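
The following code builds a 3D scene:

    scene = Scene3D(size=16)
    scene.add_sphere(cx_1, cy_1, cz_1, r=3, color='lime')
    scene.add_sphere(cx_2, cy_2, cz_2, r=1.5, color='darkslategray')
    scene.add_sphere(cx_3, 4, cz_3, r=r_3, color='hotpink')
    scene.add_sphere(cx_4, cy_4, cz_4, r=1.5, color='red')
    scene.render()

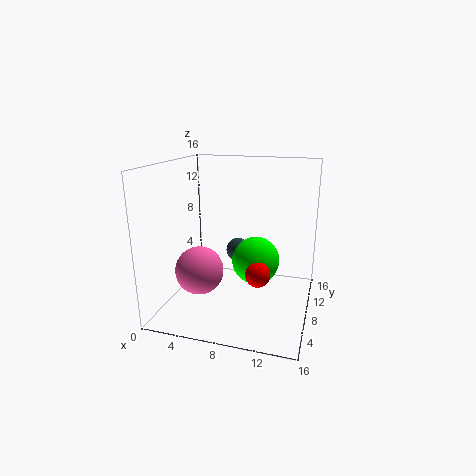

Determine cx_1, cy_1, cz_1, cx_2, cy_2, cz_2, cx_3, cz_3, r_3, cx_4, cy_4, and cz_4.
cx_1 = 9, cy_1 = 12.5, cz_1 = 3.5, cx_2 = 6.5, cy_2 = 13, cz_2 = 4.5, cx_3 = 5, cz_3 = 5.5, r_3 = 2.5, cx_4 = 10, cy_4 = 9.5, cz_4 = 3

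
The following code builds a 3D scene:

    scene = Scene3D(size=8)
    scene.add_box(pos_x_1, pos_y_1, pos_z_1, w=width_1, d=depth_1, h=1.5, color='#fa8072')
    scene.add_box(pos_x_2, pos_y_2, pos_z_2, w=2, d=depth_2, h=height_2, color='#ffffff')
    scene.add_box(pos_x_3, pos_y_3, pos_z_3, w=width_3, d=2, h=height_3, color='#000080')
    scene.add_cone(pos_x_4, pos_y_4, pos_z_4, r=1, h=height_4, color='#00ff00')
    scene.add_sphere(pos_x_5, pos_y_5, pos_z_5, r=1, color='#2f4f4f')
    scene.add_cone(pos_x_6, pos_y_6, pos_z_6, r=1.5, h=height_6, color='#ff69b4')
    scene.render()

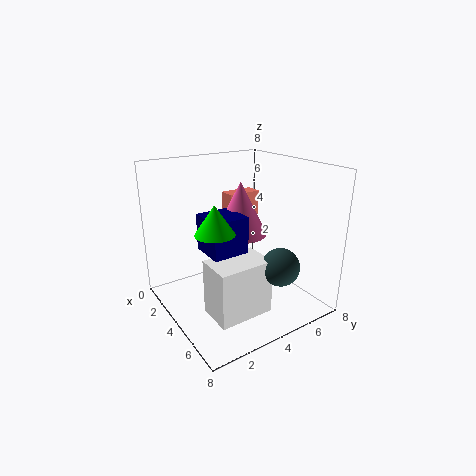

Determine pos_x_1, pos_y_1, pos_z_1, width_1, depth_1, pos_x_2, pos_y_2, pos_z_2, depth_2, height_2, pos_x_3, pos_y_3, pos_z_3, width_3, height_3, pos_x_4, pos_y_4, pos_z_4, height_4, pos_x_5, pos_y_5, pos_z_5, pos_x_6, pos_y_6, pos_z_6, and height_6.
pos_x_1 = 1.5; pos_y_1 = 4.5; pos_z_1 = 4.5; width_1 = 1; depth_1 = 2; pos_x_2 = 4.5; pos_y_2 = 1.5; pos_z_2 = 0.5; depth_2 = 3; height_2 = 3; pos_x_3 = 3; pos_y_3 = 2; pos_z_3 = 3.5; width_3 = 2; height_3 = 2; pos_x_4 = 5; pos_y_4 = 2; pos_z_4 = 5; height_4 = 1.5; pos_x_5 = 6.5; pos_y_5 = 5; pos_z_5 = 3; pos_x_6 = 3.5; pos_y_6 = 4.5; pos_z_6 = 4; height_6 = 3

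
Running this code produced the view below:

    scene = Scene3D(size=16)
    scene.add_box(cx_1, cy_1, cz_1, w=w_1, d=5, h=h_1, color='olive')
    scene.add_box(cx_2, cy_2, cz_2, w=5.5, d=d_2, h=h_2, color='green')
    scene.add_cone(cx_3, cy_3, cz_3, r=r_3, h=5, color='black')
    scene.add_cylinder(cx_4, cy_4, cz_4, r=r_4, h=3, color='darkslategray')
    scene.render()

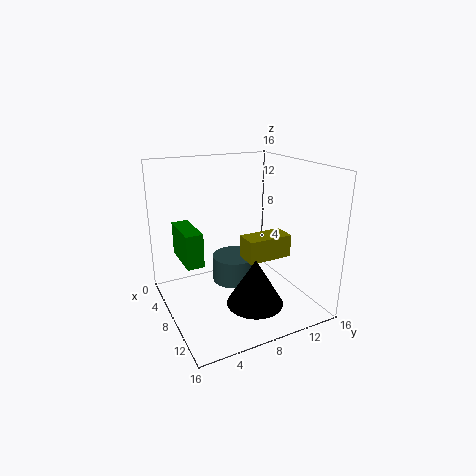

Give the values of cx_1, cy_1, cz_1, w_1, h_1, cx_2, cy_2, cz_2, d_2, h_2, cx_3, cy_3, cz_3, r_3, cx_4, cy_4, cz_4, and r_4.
cx_1 = 8.5
cy_1 = 8
cz_1 = 6
w_1 = 2.5
h_1 = 2.5
cx_2 = 1
cy_2 = 2.5
cz_2 = 4.5
d_2 = 2
h_2 = 4
cx_3 = 12
cy_3 = 8
cz_3 = 2
r_3 = 3
cx_4 = 7
cy_4 = 8
cz_4 = 2.5
r_4 = 2.5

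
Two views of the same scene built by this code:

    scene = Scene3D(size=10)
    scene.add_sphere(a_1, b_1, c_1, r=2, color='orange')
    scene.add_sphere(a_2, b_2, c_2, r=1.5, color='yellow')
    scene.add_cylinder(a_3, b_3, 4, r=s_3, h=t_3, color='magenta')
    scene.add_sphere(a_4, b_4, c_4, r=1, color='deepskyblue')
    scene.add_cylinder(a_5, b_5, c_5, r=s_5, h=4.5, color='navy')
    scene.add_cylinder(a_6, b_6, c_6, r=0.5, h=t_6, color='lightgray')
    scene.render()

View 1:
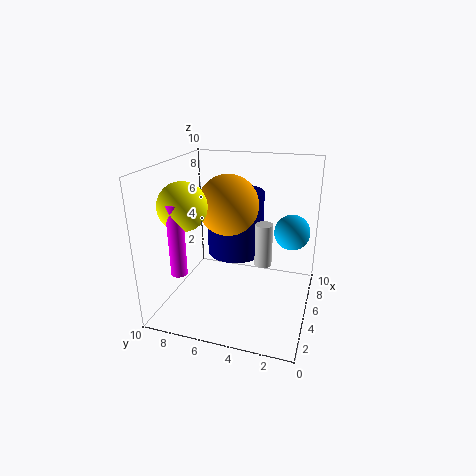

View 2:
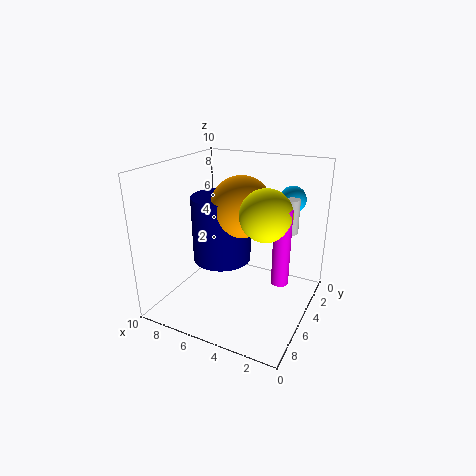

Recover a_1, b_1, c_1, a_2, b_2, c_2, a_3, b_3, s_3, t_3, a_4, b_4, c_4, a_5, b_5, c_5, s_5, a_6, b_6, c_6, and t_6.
a_1 = 4.5; b_1 = 5.5; c_1 = 7.5; a_2 = 2; b_2 = 7.5; c_2 = 8; a_3 = 1; b_3 = 7.5; s_3 = 0.5; t_3 = 4.5; a_4 = 2.5; b_4 = 1; c_4 = 7; a_5 = 6; b_5 = 5.5; c_5 = 3.5; s_5 = 2; a_6 = 2; b_6 = 2.5; c_6 = 5; t_6 = 2.5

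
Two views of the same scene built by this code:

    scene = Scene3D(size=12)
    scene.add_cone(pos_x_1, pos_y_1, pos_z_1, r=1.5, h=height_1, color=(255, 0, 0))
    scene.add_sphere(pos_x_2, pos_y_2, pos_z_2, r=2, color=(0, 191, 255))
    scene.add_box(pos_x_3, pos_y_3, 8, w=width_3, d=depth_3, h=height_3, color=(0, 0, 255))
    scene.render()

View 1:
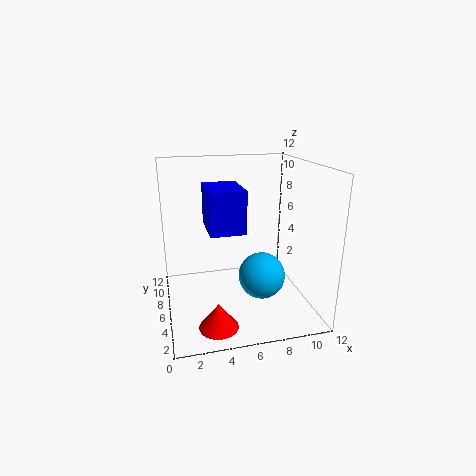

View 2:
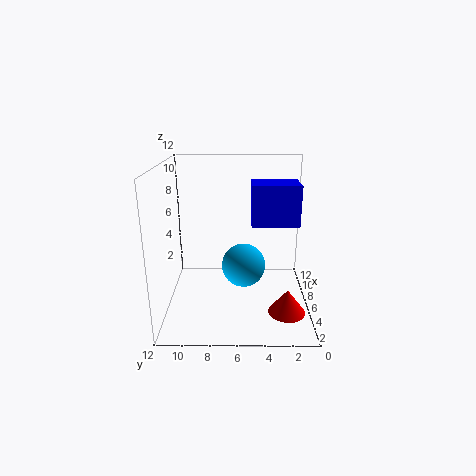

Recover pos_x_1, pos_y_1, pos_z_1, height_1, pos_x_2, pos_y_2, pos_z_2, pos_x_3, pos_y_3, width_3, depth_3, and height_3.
pos_x_1 = 3.5, pos_y_1 = 2, pos_z_1 = 0.5, height_1 = 2, pos_x_2 = 8, pos_y_2 = 5.5, pos_z_2 = 2.5, pos_x_3 = 3, pos_y_3 = 1.5, width_3 = 2.5, depth_3 = 3.5, height_3 = 3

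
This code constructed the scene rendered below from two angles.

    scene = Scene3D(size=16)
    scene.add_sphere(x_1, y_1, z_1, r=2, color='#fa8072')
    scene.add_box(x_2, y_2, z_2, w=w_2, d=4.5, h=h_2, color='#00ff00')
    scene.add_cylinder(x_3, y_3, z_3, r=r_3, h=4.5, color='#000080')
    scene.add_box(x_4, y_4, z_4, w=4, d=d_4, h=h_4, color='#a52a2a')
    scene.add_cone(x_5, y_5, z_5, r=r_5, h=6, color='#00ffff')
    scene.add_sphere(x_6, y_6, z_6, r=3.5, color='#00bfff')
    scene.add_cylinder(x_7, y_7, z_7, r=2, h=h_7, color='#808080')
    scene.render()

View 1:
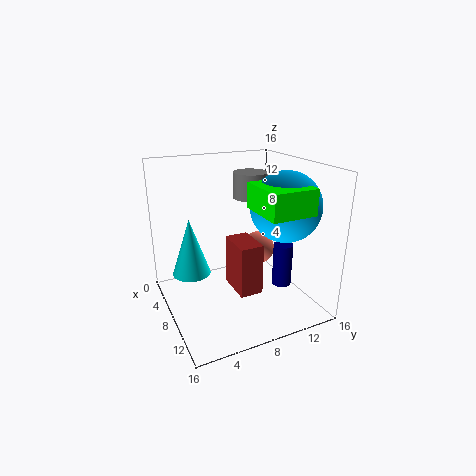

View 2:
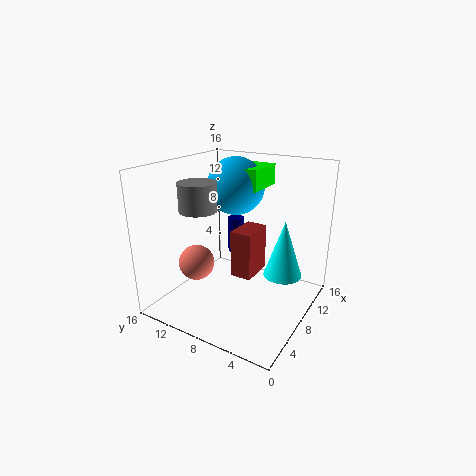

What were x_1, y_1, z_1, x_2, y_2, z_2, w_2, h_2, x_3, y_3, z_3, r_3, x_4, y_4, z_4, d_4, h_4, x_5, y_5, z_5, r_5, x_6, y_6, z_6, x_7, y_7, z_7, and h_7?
x_1 = 5.5, y_1 = 12, z_1 = 5, x_2 = 11, y_2 = 7.5, z_2 = 12.5, w_2 = 5, h_2 = 2.5, x_3 = 12.5, y_3 = 11, z_3 = 4, r_3 = 1, x_4 = 8, y_4 = 6.5, z_4 = 3, d_4 = 2.5, h_4 = 5.5, x_5 = 8, y_5 = 2.5, z_5 = 5, r_5 = 2, x_6 = 12.5, y_6 = 11, z_6 = 12.5, x_7 = 5, y_7 = 11, z_7 = 11.5, h_7 = 3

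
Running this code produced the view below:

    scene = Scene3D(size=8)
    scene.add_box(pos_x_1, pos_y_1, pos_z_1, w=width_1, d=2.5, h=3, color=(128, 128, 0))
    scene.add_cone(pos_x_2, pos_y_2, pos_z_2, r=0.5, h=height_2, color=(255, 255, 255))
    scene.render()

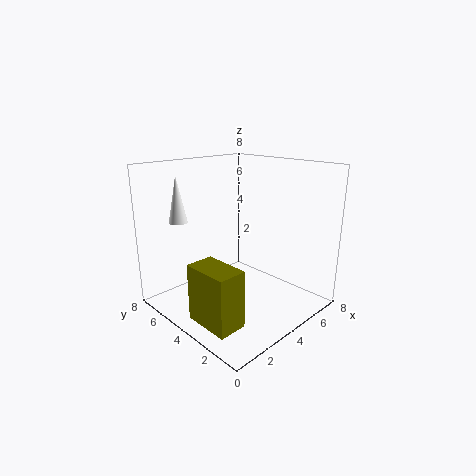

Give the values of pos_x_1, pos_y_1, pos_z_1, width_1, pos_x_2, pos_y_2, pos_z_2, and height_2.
pos_x_1 = 0.5; pos_y_1 = 1.5; pos_z_1 = 0.5; width_1 = 1.5; pos_x_2 = 1.5; pos_y_2 = 6; pos_z_2 = 5; height_2 = 2.5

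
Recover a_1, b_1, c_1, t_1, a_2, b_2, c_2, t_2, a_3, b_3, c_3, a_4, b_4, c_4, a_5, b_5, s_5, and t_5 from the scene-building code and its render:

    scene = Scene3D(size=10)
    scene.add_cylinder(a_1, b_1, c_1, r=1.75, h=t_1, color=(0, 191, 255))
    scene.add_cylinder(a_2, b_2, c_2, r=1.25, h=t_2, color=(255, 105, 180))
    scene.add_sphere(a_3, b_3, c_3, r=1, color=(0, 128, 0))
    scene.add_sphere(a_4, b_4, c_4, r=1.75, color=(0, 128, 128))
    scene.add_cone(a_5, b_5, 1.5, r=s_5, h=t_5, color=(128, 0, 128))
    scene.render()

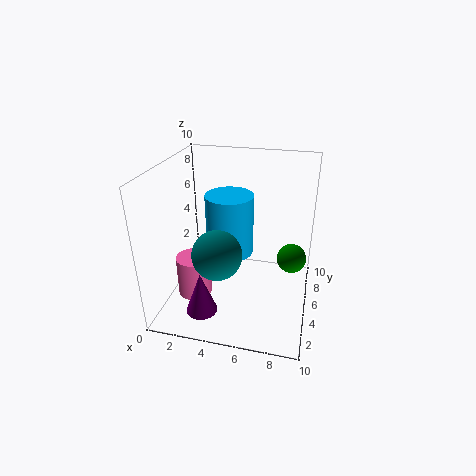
a_1 = 4
b_1 = 6.5
c_1 = 3
t_1 = 4.5
a_2 = 1.75
b_2 = 4.5
c_2 = 0.25
t_2 = 3
a_3 = 8.75
b_3 = 5.25
c_3 = 3.75
a_4 = 3.75
b_4 = 4
c_4 = 4
a_5 = 3.5
b_5 = 1.25
s_5 = 1
t_5 = 2.75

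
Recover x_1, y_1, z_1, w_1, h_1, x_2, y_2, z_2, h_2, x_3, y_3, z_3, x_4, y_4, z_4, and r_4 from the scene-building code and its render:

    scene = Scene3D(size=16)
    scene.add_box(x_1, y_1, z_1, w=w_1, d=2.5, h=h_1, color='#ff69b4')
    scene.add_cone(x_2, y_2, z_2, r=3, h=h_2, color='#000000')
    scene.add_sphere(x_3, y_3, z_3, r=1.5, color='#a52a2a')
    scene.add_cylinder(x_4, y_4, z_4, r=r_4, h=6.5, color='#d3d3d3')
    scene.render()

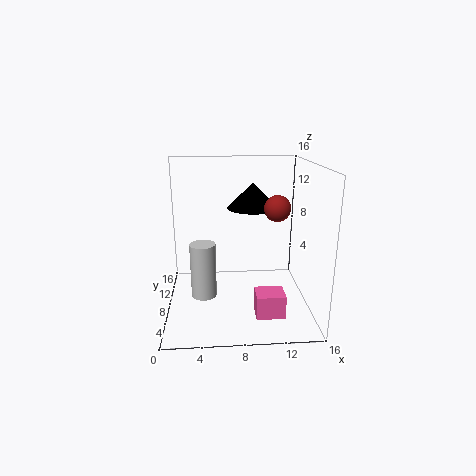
x_1 = 9.5, y_1 = 2.5, z_1 = 1, w_1 = 3, h_1 = 2.5, x_2 = 10, y_2 = 11.5, z_2 = 10.5, h_2 = 3, x_3 = 12.5, y_3 = 9, z_3 = 11, x_4 = 4, y_4 = 9, z_4 = 0.5, r_4 = 1.5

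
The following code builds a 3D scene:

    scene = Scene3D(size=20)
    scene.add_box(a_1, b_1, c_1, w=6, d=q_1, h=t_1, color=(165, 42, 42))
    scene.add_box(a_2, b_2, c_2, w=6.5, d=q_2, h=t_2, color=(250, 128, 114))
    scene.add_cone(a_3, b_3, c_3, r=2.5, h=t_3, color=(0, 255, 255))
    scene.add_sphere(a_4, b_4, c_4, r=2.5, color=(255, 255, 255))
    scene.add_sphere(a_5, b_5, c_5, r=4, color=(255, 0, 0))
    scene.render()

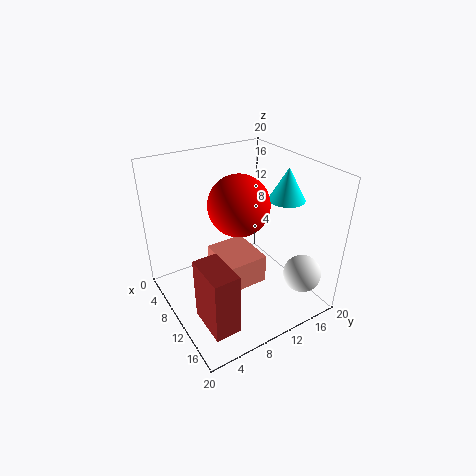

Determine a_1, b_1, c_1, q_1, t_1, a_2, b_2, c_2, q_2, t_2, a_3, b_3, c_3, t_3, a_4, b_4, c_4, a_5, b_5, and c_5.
a_1 = 11, b_1 = 2.5, c_1 = 0.5, q_1 = 3.5, t_1 = 9, a_2 = 7.5, b_2 = 6.5, c_2 = 4.5, q_2 = 5.5, t_2 = 4, a_3 = 12, b_3 = 16.5, c_3 = 15, t_3 = 4.5, a_4 = 17.5, b_4 = 15.5, c_4 = 6.5, a_5 = 11, b_5 = 9.5, c_5 = 15.5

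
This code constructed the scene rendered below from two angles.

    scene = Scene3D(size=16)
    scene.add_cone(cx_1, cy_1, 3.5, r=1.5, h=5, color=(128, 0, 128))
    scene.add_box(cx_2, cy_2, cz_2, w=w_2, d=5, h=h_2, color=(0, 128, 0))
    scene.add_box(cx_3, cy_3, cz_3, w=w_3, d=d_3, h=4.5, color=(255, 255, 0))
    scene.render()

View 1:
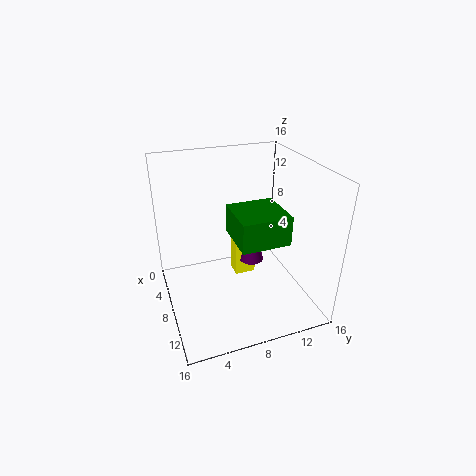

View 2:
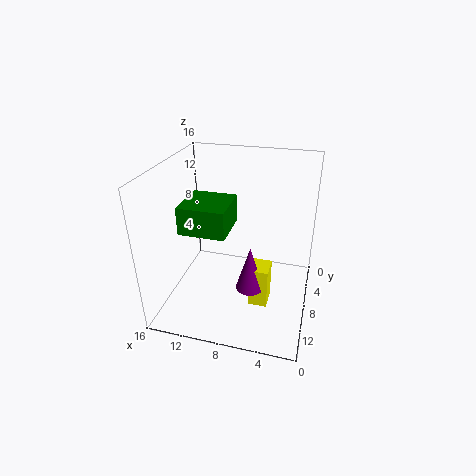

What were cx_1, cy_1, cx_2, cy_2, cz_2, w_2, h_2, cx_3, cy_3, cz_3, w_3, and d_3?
cx_1 = 6; cy_1 = 10.5; cx_2 = 8.5; cy_2 = 6.5; cz_2 = 9.5; w_2 = 5; h_2 = 3; cx_3 = 4; cy_3 = 8.5; cz_3 = 1.5; w_3 = 2; d_3 = 2.5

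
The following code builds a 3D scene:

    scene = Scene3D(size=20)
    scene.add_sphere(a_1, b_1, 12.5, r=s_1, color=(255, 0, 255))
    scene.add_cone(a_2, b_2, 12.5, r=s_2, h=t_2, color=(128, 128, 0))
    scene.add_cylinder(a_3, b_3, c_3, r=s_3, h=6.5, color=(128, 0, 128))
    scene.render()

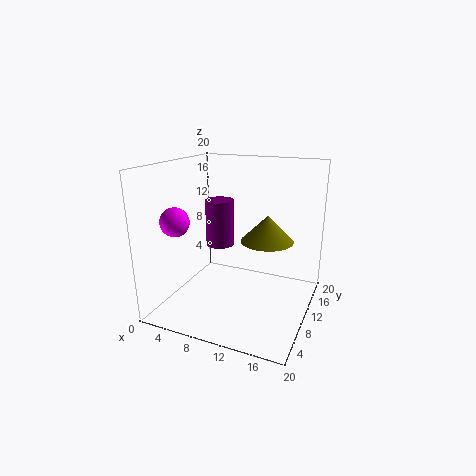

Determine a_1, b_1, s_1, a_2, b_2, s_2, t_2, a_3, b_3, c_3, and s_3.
a_1 = 2.5, b_1 = 6, s_1 = 2, a_2 = 16, b_2 = 4.5, s_2 = 3, t_2 = 3, a_3 = 7, b_3 = 10.5, c_3 = 8.5, s_3 = 2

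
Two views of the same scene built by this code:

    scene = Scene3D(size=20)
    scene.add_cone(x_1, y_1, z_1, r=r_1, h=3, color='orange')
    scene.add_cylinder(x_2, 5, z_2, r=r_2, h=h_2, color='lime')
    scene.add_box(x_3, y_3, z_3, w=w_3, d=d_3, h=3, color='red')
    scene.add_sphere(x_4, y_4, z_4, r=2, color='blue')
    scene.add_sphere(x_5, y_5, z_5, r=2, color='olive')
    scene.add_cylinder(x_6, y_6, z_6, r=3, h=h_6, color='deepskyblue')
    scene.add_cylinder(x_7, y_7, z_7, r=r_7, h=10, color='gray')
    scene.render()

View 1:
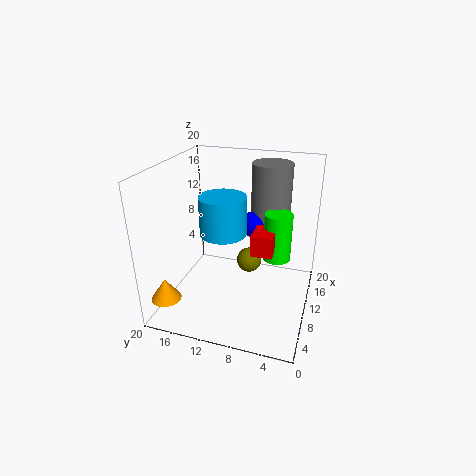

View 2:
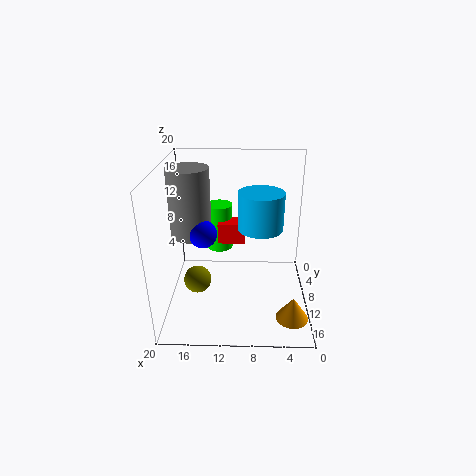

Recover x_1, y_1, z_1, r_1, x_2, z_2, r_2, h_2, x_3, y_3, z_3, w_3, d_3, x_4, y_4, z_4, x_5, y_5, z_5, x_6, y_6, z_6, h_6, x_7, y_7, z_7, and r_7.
x_1 = 3; y_1 = 18; z_1 = 3; r_1 = 2; x_2 = 13; z_2 = 6; r_2 = 2; h_2 = 7; x_3 = 9; y_3 = 5; z_3 = 8; w_3 = 4; d_3 = 3; x_4 = 15; y_4 = 9; z_4 = 10; x_5 = 16; y_5 = 10; z_5 = 3; x_6 = 7; y_6 = 11; z_6 = 12; h_6 = 5; x_7 = 17; y_7 = 7; z_7 = 9; r_7 = 3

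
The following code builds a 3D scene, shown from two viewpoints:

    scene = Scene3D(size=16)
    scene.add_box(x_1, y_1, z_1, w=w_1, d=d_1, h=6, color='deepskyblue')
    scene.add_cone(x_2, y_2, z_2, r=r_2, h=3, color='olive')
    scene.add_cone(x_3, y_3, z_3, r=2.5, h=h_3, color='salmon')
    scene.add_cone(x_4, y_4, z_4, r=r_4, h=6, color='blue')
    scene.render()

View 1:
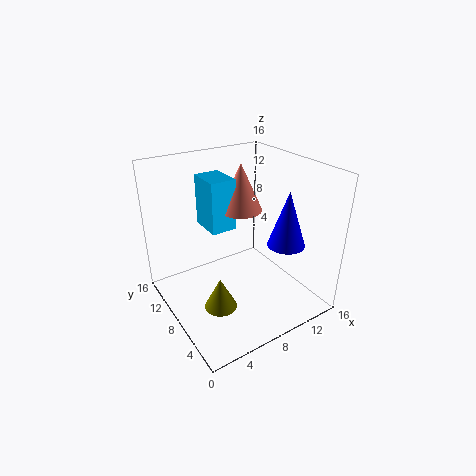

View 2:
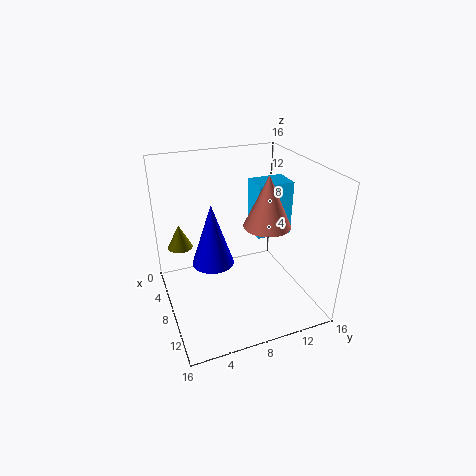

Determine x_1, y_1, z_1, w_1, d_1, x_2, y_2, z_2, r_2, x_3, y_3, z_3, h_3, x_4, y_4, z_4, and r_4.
x_1 = 6; y_1 = 10; z_1 = 8; w_1 = 3; d_1 = 4; x_2 = 2.5; y_2 = 2.5; z_2 = 5; r_2 = 1.5; x_3 = 10; y_3 = 10.5; z_3 = 10; h_3 = 5.5; x_4 = 11.5; y_4 = 4; z_4 = 8; r_4 = 2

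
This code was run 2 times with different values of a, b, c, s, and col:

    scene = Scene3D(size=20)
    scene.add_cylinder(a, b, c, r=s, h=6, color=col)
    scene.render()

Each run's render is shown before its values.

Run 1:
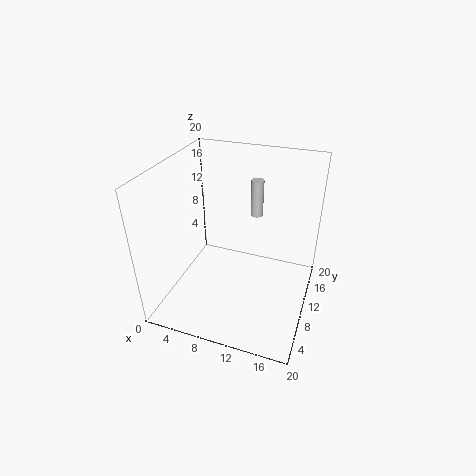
a = 10, b = 19, c = 9, s = 1, col = 'lightgray'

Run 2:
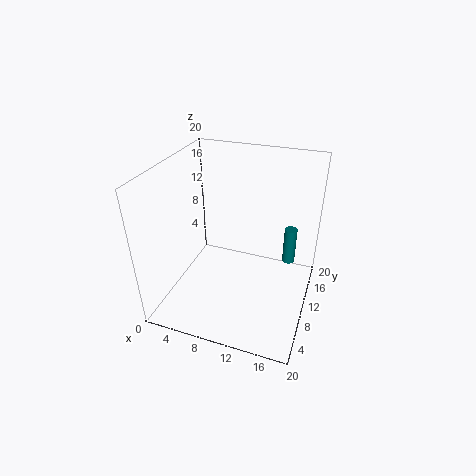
a = 16, b = 18, c = 2, s = 1, col = 'teal'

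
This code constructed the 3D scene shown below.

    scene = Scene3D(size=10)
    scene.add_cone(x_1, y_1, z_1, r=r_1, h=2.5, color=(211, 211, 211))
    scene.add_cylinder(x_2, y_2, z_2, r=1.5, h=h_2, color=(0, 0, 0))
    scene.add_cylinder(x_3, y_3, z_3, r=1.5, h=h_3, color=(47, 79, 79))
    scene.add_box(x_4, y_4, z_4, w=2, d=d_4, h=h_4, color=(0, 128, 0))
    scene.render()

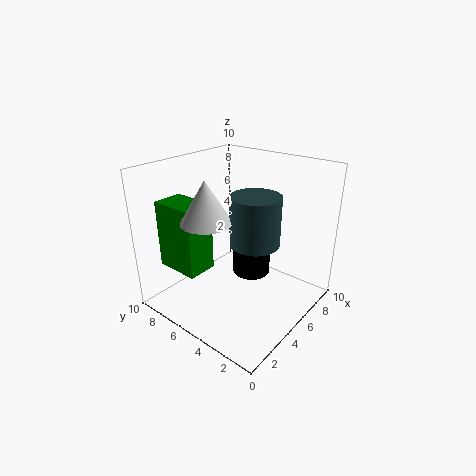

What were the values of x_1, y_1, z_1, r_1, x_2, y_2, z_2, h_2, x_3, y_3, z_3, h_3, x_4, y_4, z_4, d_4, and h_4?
x_1 = 1.5
y_1 = 4.5
z_1 = 7.5
r_1 = 1.5
x_2 = 8
y_2 = 6
z_2 = 0.5
h_2 = 3
x_3 = 3.5
y_3 = 2.5
z_3 = 6
h_3 = 3
x_4 = 1
y_4 = 5.5
z_4 = 3.5
d_4 = 3
h_4 = 4.5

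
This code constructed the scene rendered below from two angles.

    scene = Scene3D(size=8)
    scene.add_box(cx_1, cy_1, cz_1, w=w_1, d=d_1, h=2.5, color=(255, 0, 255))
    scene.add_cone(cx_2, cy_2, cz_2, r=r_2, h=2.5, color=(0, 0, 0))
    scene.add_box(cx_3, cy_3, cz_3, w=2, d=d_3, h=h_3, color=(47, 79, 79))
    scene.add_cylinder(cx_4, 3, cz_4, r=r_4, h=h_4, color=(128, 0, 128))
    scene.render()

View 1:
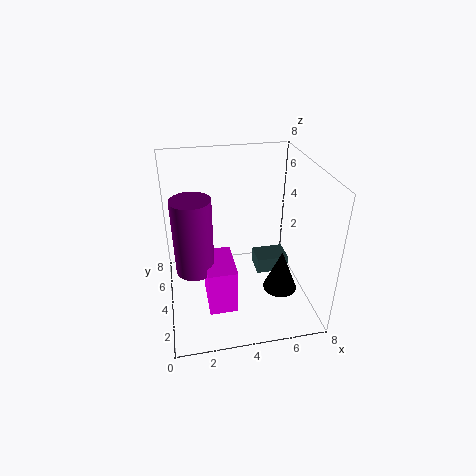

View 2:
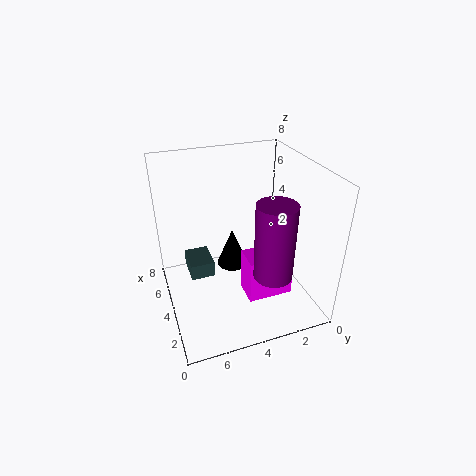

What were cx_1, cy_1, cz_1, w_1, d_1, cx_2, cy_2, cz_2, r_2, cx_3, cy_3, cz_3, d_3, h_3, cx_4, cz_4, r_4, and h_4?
cx_1 = 2
cy_1 = 1.5
cz_1 = 1
w_1 = 1.5
d_1 = 2.5
cx_2 = 6.5
cy_2 = 3.5
cz_2 = 0.5
r_2 = 1
cx_3 = 5.5
cy_3 = 5
cz_3 = 0.5
d_3 = 1.5
h_3 = 1
cx_4 = 1.5
cz_4 = 3
r_4 = 1
h_4 = 4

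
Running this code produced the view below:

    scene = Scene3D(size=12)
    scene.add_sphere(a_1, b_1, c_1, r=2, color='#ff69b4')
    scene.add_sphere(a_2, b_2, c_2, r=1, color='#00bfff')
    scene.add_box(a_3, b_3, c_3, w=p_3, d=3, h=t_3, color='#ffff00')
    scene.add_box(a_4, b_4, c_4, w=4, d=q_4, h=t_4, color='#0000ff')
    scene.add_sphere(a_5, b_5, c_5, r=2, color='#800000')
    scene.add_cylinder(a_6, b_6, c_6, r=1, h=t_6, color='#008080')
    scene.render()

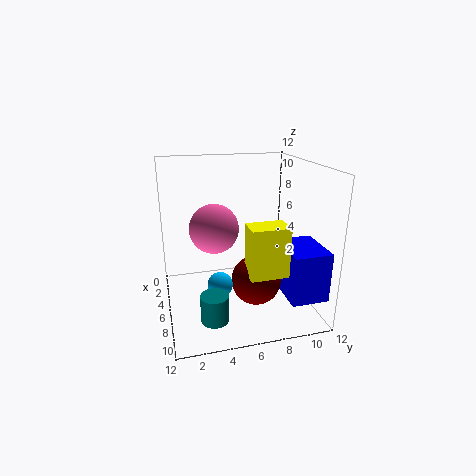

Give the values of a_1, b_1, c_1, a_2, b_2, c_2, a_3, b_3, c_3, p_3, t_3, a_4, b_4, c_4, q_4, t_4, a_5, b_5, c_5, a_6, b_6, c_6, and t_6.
a_1 = 6, b_1 = 4, c_1 = 7, a_2 = 8, b_2 = 4, c_2 = 3, a_3 = 8, b_3 = 6, c_3 = 4, p_3 = 2, t_3 = 4, a_4 = 7, b_4 = 9, c_4 = 2, q_4 = 3, t_4 = 4, a_5 = 8, b_5 = 7, c_5 = 3, a_6 = 11, b_6 = 3, c_6 = 2, t_6 = 2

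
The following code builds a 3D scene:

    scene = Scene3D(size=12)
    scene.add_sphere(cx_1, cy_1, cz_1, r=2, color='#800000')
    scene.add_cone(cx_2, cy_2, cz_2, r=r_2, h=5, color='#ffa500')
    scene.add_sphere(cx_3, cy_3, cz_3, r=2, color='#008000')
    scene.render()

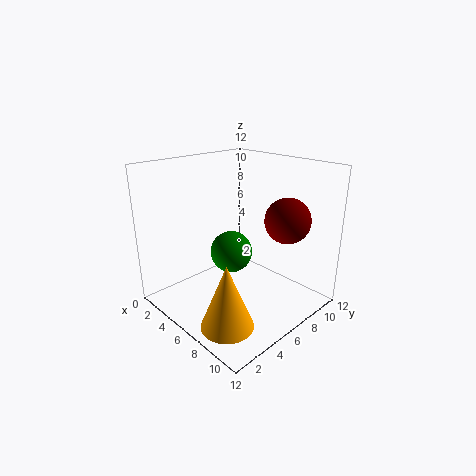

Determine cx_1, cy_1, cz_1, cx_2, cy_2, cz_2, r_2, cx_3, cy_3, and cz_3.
cx_1 = 8
cy_1 = 10
cz_1 = 7
cx_2 = 9
cy_2 = 2
cz_2 = 1
r_2 = 2
cx_3 = 3
cy_3 = 8
cz_3 = 3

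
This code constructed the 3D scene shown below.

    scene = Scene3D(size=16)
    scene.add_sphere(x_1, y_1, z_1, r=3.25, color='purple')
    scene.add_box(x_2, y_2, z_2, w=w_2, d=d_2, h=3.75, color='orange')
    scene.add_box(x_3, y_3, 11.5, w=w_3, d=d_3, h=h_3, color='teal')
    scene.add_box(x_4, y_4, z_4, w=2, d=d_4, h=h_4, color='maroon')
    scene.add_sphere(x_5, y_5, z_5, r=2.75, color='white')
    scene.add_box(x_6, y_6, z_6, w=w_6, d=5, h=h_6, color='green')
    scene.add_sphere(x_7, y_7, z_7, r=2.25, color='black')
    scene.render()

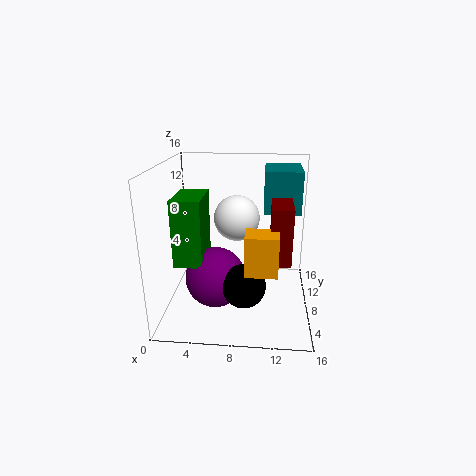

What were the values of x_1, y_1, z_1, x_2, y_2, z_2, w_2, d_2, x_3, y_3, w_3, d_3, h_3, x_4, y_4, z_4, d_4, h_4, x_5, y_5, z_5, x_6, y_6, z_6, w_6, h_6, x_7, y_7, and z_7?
x_1 = 5.75; y_1 = 5.75; z_1 = 4.25; x_2 = 9.25; y_2 = 0.25; z_2 = 7.5; w_2 = 3; d_2 = 2.5; x_3 = 10.75; y_3 = 6; w_3 = 3.75; d_3 = 5; h_3 = 4.25; x_4 = 11.5; y_4 = 2; z_4 = 7.75; d_4 = 4.75; h_4 = 5.5; x_5 = 7.5; y_5 = 11.75; z_5 = 9; x_6 = 1.75; y_6 = 3.75; z_6 = 6.25; w_6 = 3; h_6 = 7; x_7 = 9; y_7 = 3.75; z_7 = 4.5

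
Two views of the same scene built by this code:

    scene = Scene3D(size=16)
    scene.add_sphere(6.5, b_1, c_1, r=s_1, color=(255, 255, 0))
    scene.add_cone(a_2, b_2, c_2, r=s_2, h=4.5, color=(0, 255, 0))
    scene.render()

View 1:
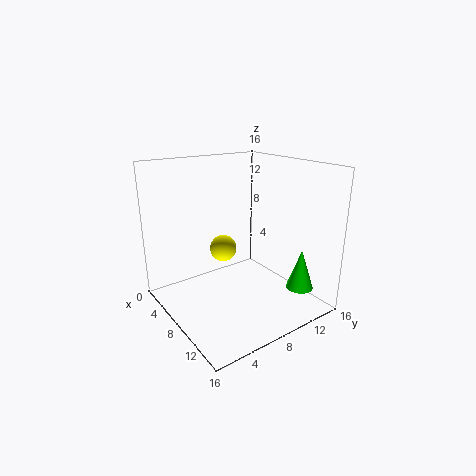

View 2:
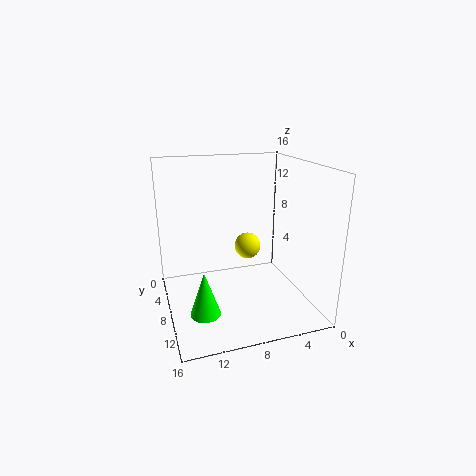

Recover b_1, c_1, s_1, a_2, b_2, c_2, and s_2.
b_1 = 7, c_1 = 6.5, s_1 = 1.5, a_2 = 13, b_2 = 13, c_2 = 2.5, s_2 = 1.5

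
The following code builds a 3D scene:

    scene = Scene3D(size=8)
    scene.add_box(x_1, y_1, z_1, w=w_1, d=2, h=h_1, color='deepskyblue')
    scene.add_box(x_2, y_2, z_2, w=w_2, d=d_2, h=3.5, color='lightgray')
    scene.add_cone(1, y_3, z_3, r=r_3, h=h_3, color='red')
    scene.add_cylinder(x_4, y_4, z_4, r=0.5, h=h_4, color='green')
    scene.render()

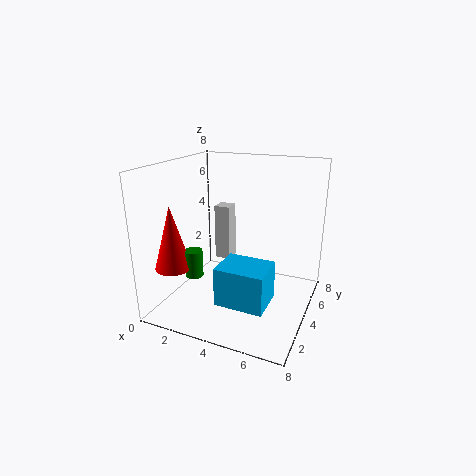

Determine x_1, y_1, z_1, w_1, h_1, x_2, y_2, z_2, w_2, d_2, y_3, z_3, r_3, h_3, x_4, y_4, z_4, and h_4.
x_1 = 4; y_1 = 1; z_1 = 1.5; w_1 = 2.5; h_1 = 2; x_2 = 1.5; y_2 = 6; z_2 = 1.5; w_2 = 1; d_2 = 1; y_3 = 2; z_3 = 2.5; r_3 = 1; h_3 = 3.5; x_4 = 2; y_4 = 2.5; z_4 = 2; h_4 = 1.5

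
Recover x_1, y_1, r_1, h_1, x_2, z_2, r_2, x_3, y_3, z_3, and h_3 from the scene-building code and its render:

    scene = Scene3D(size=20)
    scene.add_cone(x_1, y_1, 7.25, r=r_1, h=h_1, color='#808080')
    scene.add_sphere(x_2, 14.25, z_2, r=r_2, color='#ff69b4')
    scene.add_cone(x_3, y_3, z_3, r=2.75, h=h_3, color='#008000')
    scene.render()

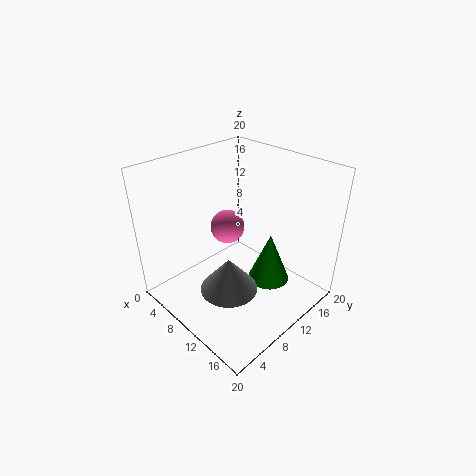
x_1 = 14.25, y_1 = 4.25, r_1 = 3.5, h_1 = 4.25, x_2 = 3.25, z_2 = 7.25, r_2 = 2.75, x_3 = 14.75, y_3 = 11.25, z_3 = 5.25, h_3 = 6.75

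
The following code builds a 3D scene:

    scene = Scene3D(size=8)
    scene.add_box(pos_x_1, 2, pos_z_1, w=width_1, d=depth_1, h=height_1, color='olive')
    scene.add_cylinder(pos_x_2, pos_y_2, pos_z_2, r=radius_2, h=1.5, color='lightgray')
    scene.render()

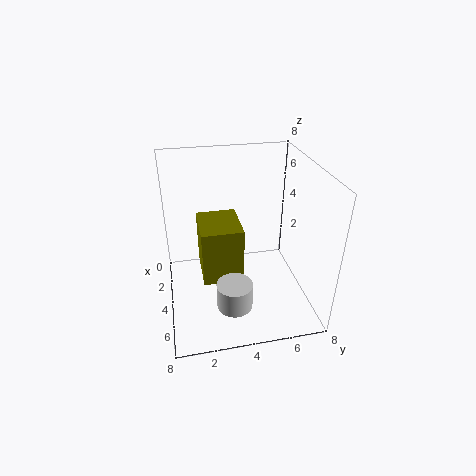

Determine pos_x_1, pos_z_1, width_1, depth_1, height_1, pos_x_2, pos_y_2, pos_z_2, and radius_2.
pos_x_1 = 0.5
pos_z_1 = 0.5
width_1 = 3
depth_1 = 2.5
height_1 = 3.5
pos_x_2 = 5.5
pos_y_2 = 3.5
pos_z_2 = 0.5
radius_2 = 1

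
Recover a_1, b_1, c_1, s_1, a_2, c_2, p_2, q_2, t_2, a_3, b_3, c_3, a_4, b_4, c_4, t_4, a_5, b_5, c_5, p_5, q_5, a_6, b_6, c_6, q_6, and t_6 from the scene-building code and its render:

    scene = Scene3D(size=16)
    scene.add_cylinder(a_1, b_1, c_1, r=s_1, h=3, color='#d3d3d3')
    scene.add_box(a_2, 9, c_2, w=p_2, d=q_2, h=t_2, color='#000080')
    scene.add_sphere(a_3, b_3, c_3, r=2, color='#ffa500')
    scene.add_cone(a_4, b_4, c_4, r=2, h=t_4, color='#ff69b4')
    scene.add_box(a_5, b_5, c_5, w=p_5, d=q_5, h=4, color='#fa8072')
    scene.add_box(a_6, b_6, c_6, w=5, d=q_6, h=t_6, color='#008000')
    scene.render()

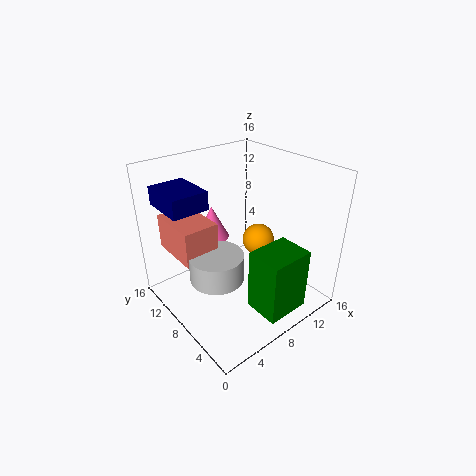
a_1 = 5
b_1 = 8
c_1 = 4
s_1 = 3
a_2 = 1
c_2 = 12
p_2 = 4
q_2 = 5
t_2 = 2
a_3 = 13
b_3 = 10
c_3 = 5
a_4 = 8
b_4 = 13
c_4 = 6
t_4 = 4
a_5 = 2
b_5 = 9
c_5 = 6
p_5 = 4
q_5 = 6
a_6 = 7
b_6 = 1
c_6 = 1
q_6 = 4
t_6 = 7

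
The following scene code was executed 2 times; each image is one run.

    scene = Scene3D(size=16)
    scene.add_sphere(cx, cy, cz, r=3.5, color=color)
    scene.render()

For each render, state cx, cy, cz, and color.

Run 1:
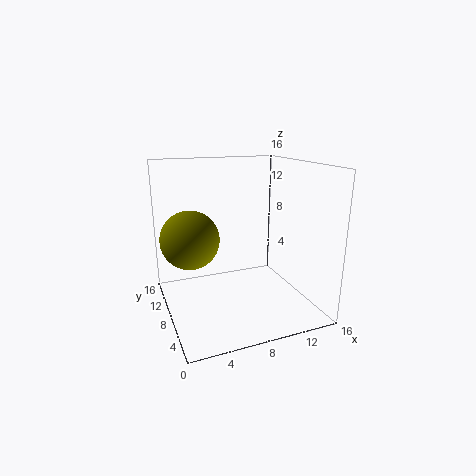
cx = 3.5
cy = 12
cz = 7
color = 'olive'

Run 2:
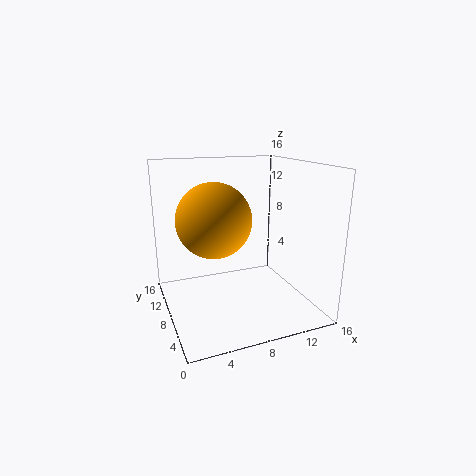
cx = 4
cy = 4
cz = 11.5
color = 'orange'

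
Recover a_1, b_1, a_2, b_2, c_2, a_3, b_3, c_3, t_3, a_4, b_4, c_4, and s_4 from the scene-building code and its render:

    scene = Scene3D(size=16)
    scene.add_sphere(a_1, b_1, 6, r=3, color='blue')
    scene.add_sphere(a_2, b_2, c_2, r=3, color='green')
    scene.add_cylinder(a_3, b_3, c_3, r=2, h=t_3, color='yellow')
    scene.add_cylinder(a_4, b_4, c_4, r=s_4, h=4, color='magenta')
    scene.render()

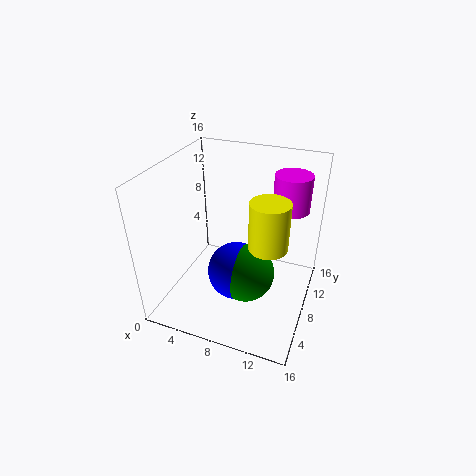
a_1 = 9, b_1 = 5, a_2 = 10, b_2 = 5, c_2 = 6, a_3 = 12, b_3 = 6, c_3 = 9, t_3 = 5, a_4 = 13, b_4 = 11, c_4 = 11, s_4 = 2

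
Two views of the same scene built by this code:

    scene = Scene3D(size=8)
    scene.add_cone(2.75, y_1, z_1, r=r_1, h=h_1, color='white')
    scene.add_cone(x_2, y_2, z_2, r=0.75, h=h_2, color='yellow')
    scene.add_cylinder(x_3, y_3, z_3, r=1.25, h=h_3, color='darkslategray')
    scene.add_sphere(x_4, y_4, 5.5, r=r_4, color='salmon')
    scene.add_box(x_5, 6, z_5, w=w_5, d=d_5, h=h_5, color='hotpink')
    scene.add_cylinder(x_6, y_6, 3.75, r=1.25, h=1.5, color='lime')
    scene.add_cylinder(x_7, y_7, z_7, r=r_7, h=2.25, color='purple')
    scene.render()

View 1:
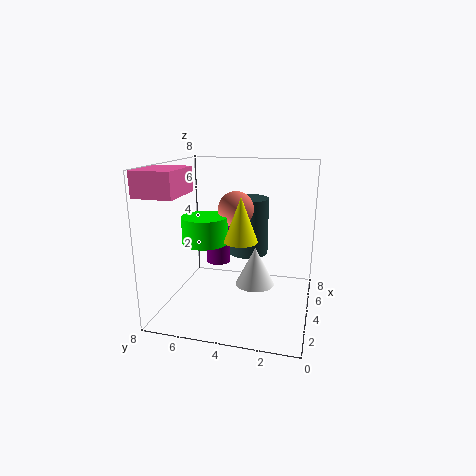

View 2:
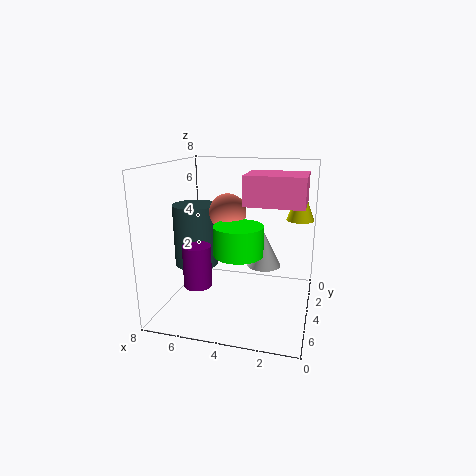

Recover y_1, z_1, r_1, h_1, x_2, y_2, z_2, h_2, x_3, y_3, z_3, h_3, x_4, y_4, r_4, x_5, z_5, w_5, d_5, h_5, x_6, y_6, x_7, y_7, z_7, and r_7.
y_1 = 2.75, z_1 = 2, r_1 = 1, h_1 = 2, x_2 = 0.75, y_2 = 3, z_2 = 5, h_2 = 2, x_3 = 6.5, y_3 = 4, z_3 = 2.25, h_3 = 3.5, x_4 = 4.5, y_4 = 4.25, r_4 = 1, x_5 = 0.25, z_5 = 6.75, w_5 = 2.5, d_5 = 2, h_5 = 1.25, x_6 = 3.5, y_6 = 5.75, x_7 = 5.75, y_7 = 5.75, z_7 = 1.75, r_7 = 0.75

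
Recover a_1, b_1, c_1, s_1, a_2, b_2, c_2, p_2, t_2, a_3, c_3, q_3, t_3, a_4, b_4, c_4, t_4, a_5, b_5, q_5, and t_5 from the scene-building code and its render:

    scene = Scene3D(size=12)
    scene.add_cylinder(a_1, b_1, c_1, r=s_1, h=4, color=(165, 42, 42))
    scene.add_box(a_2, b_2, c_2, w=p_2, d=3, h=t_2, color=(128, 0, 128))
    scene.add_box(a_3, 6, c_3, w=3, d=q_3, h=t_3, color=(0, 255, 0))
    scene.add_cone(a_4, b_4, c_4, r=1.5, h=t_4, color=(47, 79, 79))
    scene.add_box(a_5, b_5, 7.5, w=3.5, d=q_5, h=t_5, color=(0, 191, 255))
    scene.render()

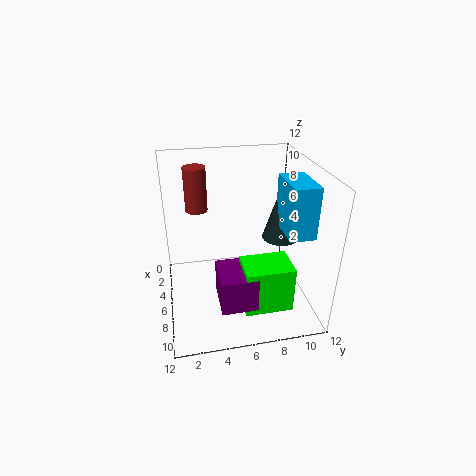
a_1 = 2; b_1 = 3; c_1 = 7; s_1 = 1; a_2 = 6; b_2 = 4; c_2 = 1; p_2 = 3.5; t_2 = 3; a_3 = 6.5; c_3 = 0.5; q_3 = 4; t_3 = 4; a_4 = 6.5; b_4 = 9.5; c_4 = 6; t_4 = 5; a_5 = 6.5; b_5 = 9; q_5 = 2; t_5 = 4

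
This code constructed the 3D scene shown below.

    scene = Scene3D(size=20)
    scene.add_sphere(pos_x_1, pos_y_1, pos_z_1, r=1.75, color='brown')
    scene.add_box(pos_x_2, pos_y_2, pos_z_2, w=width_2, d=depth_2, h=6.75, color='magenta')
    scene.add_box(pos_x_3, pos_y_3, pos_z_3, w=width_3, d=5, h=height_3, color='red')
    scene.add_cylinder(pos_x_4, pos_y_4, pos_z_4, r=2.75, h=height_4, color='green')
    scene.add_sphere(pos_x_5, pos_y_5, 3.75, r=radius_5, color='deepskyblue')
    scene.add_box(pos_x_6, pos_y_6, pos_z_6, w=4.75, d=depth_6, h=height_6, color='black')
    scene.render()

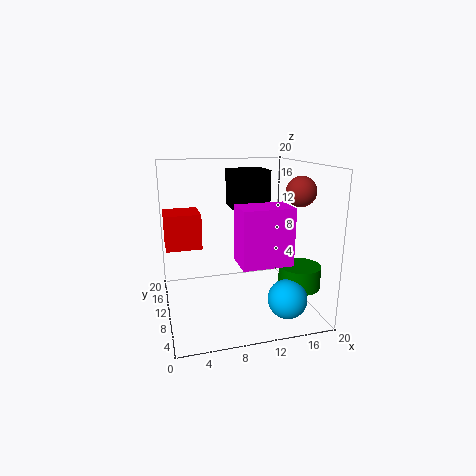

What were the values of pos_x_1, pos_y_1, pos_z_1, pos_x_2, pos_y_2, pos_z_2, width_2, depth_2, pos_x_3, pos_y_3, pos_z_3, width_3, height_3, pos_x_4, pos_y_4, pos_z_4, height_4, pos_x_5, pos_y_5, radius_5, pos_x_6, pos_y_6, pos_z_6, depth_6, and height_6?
pos_x_1 = 15.25
pos_y_1 = 2.25
pos_z_1 = 17.5
pos_x_2 = 8
pos_y_2 = 0.5
pos_z_2 = 9.25
width_2 = 6
depth_2 = 4
pos_x_3 = 0.25
pos_y_3 = 11.5
pos_z_3 = 8.25
width_3 = 5
height_3 = 5
pos_x_4 = 17
pos_y_4 = 4.75
pos_z_4 = 4.25
height_4 = 3
pos_x_5 = 14.5
pos_y_5 = 2.75
radius_5 = 2.5
pos_x_6 = 8.5
pos_y_6 = 6.5
pos_z_6 = 14.75
depth_6 = 4.25
height_6 = 4.75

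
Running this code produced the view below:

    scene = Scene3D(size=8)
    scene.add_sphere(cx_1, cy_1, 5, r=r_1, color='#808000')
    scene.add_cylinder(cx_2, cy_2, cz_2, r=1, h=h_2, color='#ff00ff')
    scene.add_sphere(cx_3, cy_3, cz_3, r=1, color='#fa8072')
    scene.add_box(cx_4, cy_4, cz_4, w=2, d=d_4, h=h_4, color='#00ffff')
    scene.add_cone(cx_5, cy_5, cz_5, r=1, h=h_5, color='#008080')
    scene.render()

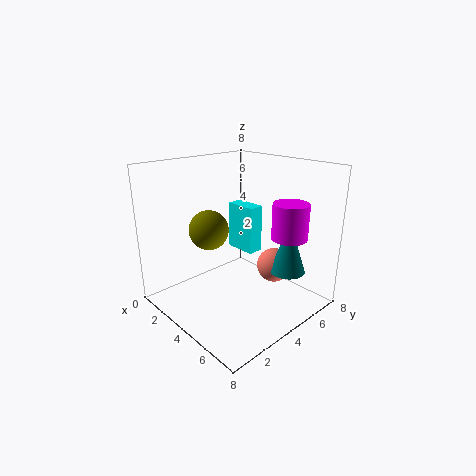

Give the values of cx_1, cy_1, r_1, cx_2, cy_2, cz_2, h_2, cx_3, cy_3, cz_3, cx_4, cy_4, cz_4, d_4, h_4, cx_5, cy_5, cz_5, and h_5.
cx_1 = 4; cy_1 = 2; r_1 = 1; cx_2 = 6; cy_2 = 6; cz_2 = 4; h_2 = 2; cx_3 = 5; cy_3 = 6; cz_3 = 2; cx_4 = 1; cy_4 = 6; cz_4 = 2; d_4 = 1; h_4 = 3; cx_5 = 6; cy_5 = 6; cz_5 = 2; h_5 = 3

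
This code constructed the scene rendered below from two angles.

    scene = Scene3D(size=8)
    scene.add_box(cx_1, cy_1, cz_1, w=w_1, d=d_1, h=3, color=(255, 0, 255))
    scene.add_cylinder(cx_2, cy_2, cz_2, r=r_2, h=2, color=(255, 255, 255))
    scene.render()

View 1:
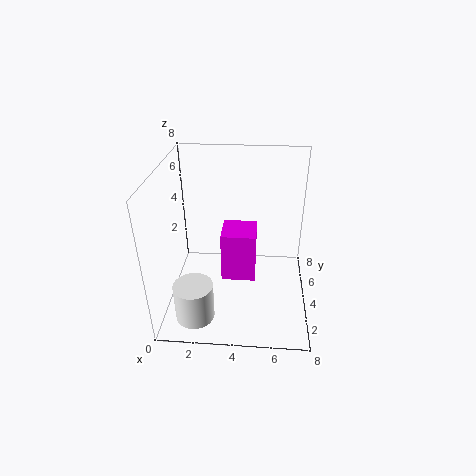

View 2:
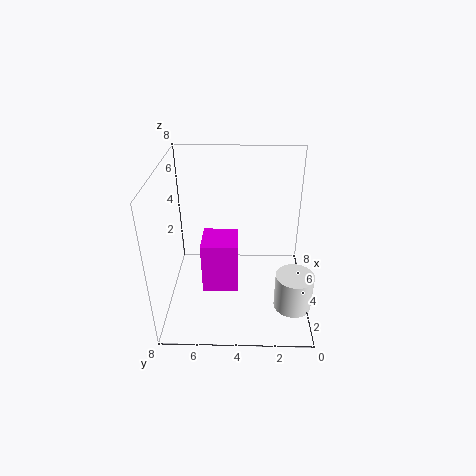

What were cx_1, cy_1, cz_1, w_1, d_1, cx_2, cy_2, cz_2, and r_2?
cx_1 = 3
cy_1 = 4
cz_1 = 1
w_1 = 2
d_1 = 2
cx_2 = 2
cy_2 = 1
cz_2 = 1
r_2 = 1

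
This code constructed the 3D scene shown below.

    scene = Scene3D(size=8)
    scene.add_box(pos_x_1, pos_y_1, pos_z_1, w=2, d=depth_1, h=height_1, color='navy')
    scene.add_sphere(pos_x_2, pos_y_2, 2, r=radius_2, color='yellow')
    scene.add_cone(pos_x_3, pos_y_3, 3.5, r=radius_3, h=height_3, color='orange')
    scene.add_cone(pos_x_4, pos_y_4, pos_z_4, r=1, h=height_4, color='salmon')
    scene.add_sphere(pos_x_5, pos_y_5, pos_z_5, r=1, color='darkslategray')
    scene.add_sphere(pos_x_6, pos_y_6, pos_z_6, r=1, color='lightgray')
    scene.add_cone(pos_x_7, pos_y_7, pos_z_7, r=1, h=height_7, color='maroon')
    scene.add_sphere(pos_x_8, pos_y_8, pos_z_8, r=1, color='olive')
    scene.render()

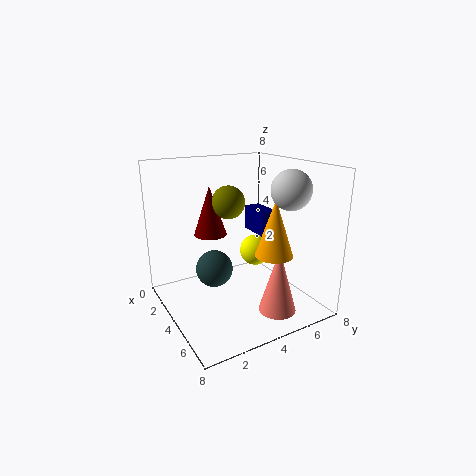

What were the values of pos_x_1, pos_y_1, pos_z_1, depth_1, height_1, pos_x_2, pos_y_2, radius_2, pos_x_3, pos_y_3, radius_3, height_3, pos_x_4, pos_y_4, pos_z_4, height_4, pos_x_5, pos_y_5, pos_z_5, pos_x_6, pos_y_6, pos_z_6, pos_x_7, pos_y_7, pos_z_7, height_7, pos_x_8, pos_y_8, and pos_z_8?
pos_x_1 = 1.5; pos_y_1 = 6; pos_z_1 = 3.5; depth_1 = 1; height_1 = 1.5; pos_x_2 = 2; pos_y_2 = 6.5; radius_2 = 1; pos_x_3 = 6; pos_y_3 = 5; radius_3 = 1; height_3 = 3; pos_x_4 = 6.5; pos_y_4 = 5; pos_z_4 = 0.5; height_4 = 3.5; pos_x_5 = 4; pos_y_5 = 2.5; pos_z_5 = 2.5; pos_x_6 = 6.5; pos_y_6 = 5.5; pos_z_6 = 7; pos_x_7 = 1.5; pos_y_7 = 3.5; pos_z_7 = 3.5; height_7 = 3; pos_x_8 = 2; pos_y_8 = 4.5; pos_z_8 = 5.5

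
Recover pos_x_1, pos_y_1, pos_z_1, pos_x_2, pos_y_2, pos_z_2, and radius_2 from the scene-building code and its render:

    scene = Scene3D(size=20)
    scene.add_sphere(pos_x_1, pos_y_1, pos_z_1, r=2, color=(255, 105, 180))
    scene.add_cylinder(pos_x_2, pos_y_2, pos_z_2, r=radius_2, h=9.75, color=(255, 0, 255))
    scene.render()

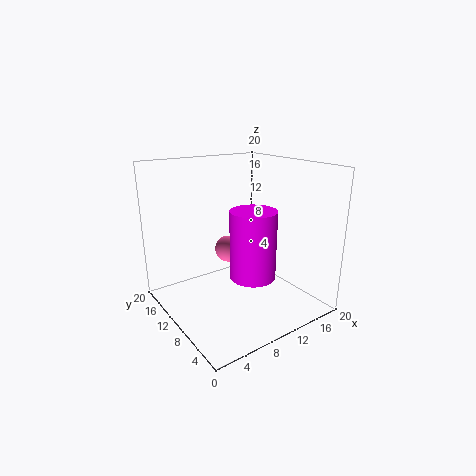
pos_x_1 = 11
pos_y_1 = 14
pos_z_1 = 6.75
pos_x_2 = 11.5
pos_y_2 = 8.5
pos_z_2 = 4.25
radius_2 = 3.25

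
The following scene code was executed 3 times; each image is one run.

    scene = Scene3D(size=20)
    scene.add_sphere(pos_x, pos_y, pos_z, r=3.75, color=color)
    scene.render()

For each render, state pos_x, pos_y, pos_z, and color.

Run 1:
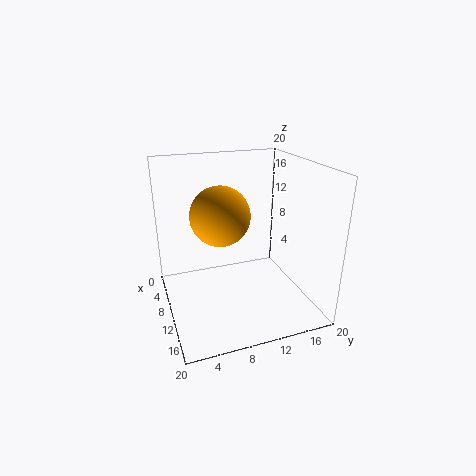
pos_x = 12.5
pos_y = 6.75
pos_z = 14.5
color = 'orange'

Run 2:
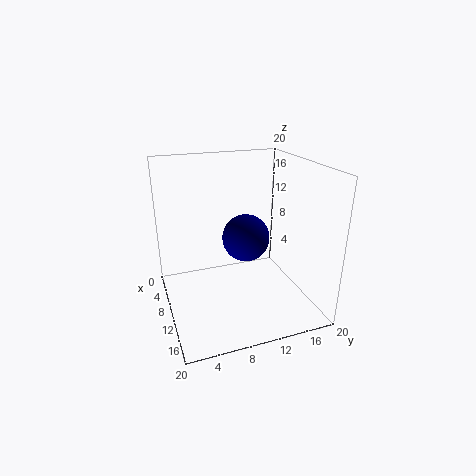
pos_x = 4.75
pos_y = 13.25
pos_z = 7.25
color = 'navy'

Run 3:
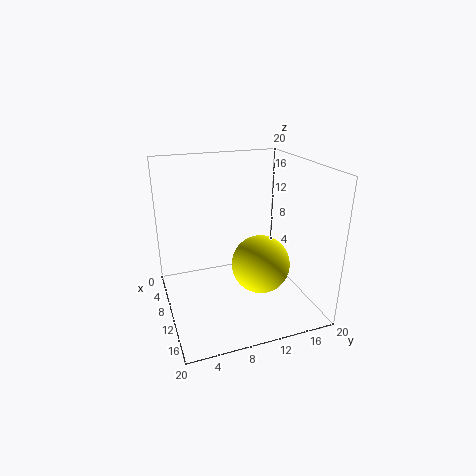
pos_x = 14.5
pos_y = 11.5
pos_z = 8
color = 'yellow'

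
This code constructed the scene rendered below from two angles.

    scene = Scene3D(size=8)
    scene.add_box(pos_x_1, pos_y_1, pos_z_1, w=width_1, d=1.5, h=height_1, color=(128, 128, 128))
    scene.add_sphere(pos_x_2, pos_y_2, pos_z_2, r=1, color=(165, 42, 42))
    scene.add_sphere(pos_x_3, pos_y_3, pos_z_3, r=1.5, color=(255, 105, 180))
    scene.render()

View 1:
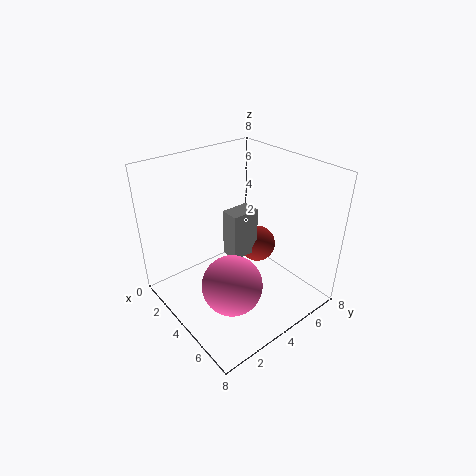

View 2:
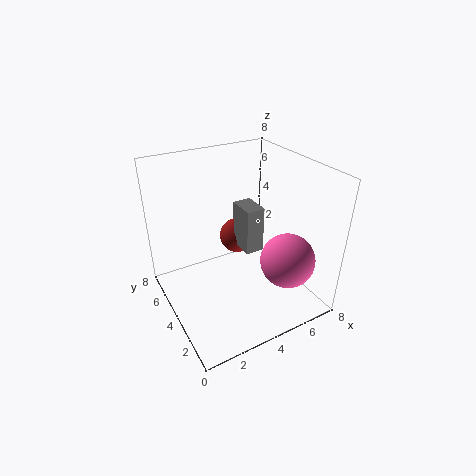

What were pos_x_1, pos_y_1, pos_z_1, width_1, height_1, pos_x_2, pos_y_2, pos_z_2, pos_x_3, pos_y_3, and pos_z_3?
pos_x_1 = 4
pos_y_1 = 3
pos_z_1 = 3.5
width_1 = 1
height_1 = 2.5
pos_x_2 = 4.5
pos_y_2 = 5
pos_z_2 = 3.5
pos_x_3 = 6
pos_y_3 = 2
pos_z_3 = 3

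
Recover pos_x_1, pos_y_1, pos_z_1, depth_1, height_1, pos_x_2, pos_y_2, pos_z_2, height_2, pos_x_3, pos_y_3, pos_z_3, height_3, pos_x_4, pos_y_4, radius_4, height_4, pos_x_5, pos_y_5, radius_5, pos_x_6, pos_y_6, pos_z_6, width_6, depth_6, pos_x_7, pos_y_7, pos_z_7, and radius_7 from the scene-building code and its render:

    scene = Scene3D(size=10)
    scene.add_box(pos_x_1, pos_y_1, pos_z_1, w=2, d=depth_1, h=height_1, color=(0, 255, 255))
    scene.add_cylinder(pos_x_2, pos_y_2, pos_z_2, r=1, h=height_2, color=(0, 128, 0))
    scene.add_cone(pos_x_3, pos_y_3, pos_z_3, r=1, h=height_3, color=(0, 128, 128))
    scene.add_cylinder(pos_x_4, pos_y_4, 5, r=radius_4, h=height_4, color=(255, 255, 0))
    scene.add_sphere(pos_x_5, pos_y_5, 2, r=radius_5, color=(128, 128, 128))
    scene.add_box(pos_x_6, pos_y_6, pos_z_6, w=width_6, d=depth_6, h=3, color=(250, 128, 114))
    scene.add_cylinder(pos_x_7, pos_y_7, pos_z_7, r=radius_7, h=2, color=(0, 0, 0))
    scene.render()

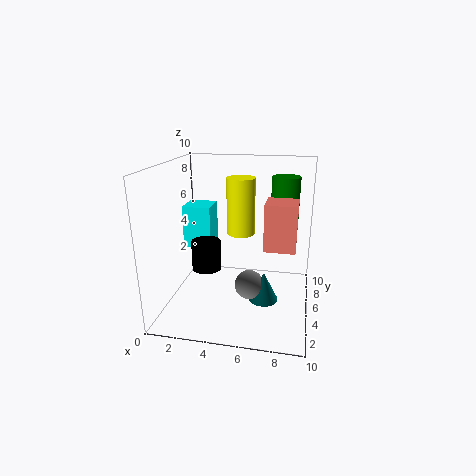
pos_x_1 = 1
pos_y_1 = 5
pos_z_1 = 4
depth_1 = 2
height_1 = 3
pos_x_2 = 8
pos_y_2 = 7
pos_z_2 = 6
height_2 = 3
pos_x_3 = 7
pos_y_3 = 4
pos_z_3 = 1
height_3 = 2
pos_x_4 = 5
pos_y_4 = 6
radius_4 = 1
height_4 = 4
pos_x_5 = 6
pos_y_5 = 4
radius_5 = 1
pos_x_6 = 7
pos_y_6 = 3
pos_z_6 = 5
width_6 = 2
depth_6 = 2
pos_x_7 = 3
pos_y_7 = 4
pos_z_7 = 3
radius_7 = 1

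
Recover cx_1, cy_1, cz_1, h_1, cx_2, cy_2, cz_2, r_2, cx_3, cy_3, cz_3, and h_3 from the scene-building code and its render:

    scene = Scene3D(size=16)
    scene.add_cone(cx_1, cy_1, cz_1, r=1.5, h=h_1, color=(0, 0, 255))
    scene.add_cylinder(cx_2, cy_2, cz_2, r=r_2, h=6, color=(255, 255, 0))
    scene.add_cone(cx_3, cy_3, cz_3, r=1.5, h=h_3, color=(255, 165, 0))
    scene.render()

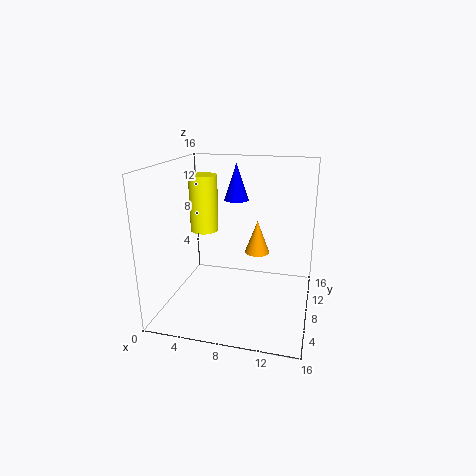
cx_1 = 6.5; cy_1 = 13; cz_1 = 11; h_1 = 4.5; cx_2 = 4.5; cy_2 = 7; cz_2 = 9; r_2 = 1.5; cx_3 = 9.5; cy_3 = 11.5; cz_3 = 5; h_3 = 4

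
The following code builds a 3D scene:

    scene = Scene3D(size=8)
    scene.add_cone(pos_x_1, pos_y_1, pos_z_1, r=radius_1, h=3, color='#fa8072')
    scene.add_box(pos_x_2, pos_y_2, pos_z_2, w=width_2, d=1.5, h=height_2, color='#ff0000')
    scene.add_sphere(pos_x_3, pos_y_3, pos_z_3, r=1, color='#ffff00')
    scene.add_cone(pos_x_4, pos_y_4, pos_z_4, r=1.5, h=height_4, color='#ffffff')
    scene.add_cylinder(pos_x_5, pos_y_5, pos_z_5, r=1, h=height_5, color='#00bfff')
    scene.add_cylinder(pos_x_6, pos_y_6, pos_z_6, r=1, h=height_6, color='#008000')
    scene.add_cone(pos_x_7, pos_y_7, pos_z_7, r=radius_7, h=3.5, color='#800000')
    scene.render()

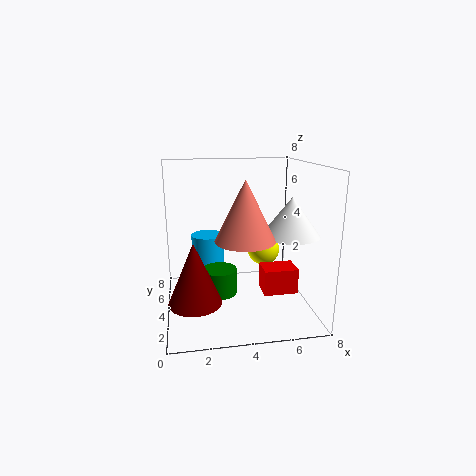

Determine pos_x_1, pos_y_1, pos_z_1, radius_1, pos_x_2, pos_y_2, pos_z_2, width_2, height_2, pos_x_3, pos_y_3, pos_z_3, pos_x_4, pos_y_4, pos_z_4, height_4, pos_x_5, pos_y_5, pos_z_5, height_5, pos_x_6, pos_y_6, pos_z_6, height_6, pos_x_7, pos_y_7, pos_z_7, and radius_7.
pos_x_1 = 4, pos_y_1 = 2, pos_z_1 = 4.5, radius_1 = 1.5, pos_x_2 = 5.5, pos_y_2 = 3.5, pos_z_2 = 0.5, width_2 = 2, height_2 = 1.5, pos_x_3 = 6, pos_y_3 = 6, pos_z_3 = 2.5, pos_x_4 = 6.5, pos_y_4 = 2.5, pos_z_4 = 4.5, height_4 = 2, pos_x_5 = 2.5, pos_y_5 = 6.5, pos_z_5 = 1.5, height_5 = 2, pos_x_6 = 3, pos_y_6 = 4.5, pos_z_6 = 0.5, height_6 = 1.5, pos_x_7 = 1.5, pos_y_7 = 3.5, pos_z_7 = 0.5, radius_7 = 1.5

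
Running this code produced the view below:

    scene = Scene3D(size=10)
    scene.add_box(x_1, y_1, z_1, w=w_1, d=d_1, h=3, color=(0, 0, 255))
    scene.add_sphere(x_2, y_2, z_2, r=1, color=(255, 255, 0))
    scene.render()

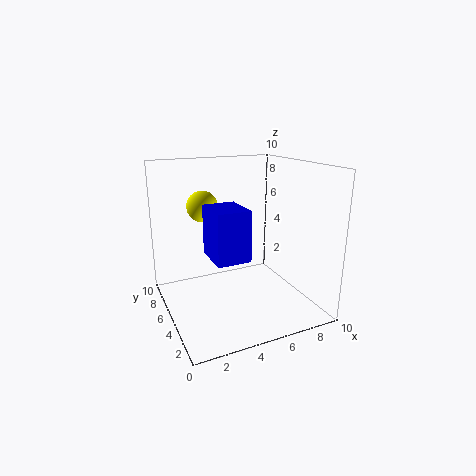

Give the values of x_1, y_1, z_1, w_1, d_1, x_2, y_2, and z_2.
x_1 = 2
y_1 = 1
z_1 = 5
w_1 = 2
d_1 = 2.5
x_2 = 2.5
y_2 = 5
z_2 = 7.5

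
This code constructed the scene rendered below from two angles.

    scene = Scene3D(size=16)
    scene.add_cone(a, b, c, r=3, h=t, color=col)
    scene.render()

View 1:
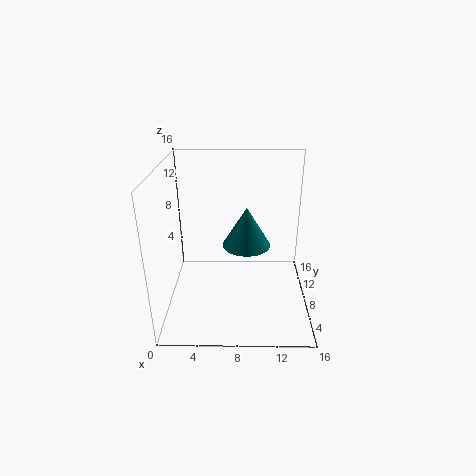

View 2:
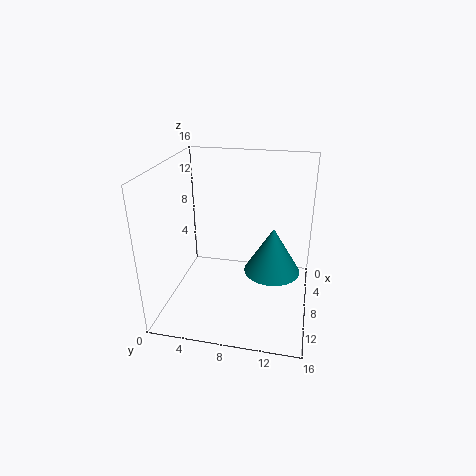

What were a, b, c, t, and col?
a = 9; b = 12; c = 5; t = 5; col = 'teal'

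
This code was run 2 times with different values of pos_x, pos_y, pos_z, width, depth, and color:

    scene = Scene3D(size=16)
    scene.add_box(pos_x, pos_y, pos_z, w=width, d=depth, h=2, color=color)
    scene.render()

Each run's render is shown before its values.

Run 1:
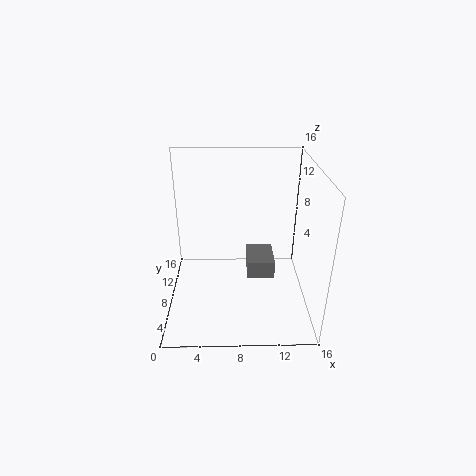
pos_x = 9
pos_y = 6
pos_z = 4
width = 3
depth = 4
color = 'gray'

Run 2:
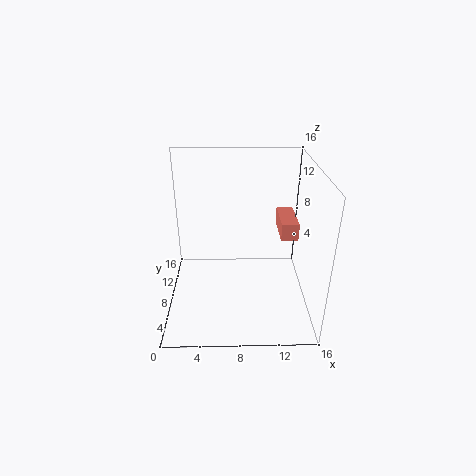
pos_x = 13
pos_y = 9
pos_z = 7
width = 2
depth = 5
color = 'salmon'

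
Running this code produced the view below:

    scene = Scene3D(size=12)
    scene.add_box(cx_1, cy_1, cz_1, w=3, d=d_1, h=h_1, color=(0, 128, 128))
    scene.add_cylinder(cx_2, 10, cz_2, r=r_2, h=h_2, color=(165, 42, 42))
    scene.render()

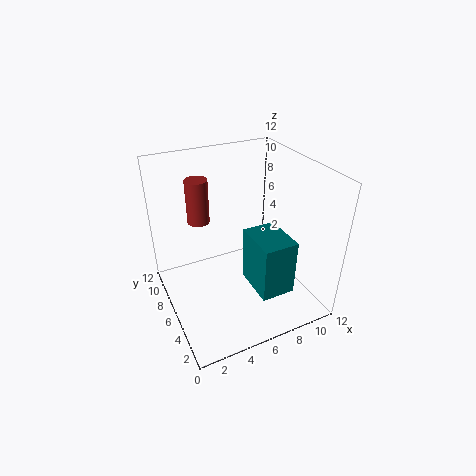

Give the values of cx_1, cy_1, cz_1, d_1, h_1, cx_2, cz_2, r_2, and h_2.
cx_1 = 7, cy_1 = 3, cz_1 = 1, d_1 = 4, h_1 = 5, cx_2 = 4, cz_2 = 6, r_2 = 1, h_2 = 4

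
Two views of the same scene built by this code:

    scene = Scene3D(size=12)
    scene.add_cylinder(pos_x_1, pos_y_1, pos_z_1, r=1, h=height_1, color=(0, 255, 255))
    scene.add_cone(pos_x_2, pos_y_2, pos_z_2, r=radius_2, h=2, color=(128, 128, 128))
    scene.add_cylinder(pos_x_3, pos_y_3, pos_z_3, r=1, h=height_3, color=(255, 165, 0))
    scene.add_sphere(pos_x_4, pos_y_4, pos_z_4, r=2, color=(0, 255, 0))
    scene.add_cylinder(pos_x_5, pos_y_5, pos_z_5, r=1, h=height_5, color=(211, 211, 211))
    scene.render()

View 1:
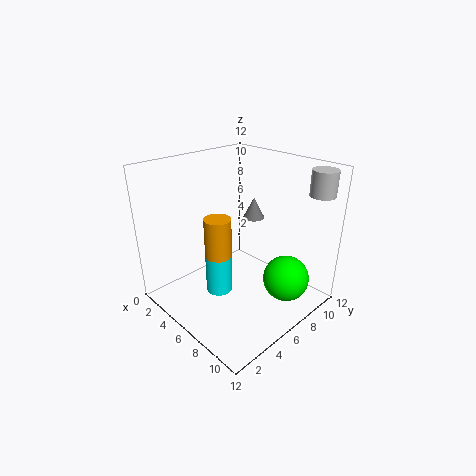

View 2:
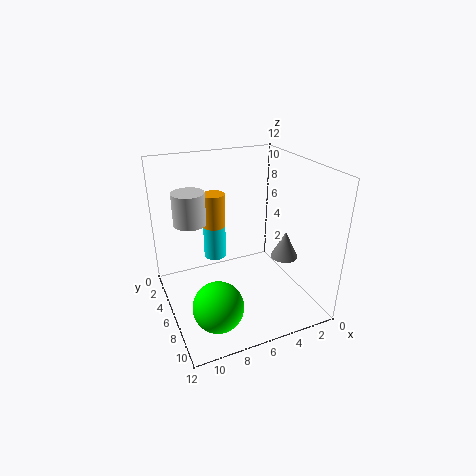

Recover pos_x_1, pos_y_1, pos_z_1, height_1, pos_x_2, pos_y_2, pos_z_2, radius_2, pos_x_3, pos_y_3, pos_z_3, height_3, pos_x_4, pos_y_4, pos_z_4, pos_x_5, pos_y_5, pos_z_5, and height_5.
pos_x_1 = 7
pos_y_1 = 3
pos_z_1 = 3
height_1 = 3
pos_x_2 = 4
pos_y_2 = 10
pos_z_2 = 6
radius_2 = 1
pos_x_3 = 7
pos_y_3 = 3
pos_z_3 = 5
height_3 = 4
pos_x_4 = 9
pos_y_4 = 9
pos_z_4 = 2
pos_x_5 = 11
pos_y_5 = 10
pos_z_5 = 10
height_5 = 2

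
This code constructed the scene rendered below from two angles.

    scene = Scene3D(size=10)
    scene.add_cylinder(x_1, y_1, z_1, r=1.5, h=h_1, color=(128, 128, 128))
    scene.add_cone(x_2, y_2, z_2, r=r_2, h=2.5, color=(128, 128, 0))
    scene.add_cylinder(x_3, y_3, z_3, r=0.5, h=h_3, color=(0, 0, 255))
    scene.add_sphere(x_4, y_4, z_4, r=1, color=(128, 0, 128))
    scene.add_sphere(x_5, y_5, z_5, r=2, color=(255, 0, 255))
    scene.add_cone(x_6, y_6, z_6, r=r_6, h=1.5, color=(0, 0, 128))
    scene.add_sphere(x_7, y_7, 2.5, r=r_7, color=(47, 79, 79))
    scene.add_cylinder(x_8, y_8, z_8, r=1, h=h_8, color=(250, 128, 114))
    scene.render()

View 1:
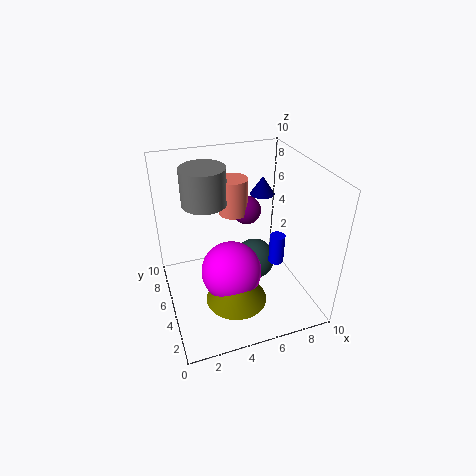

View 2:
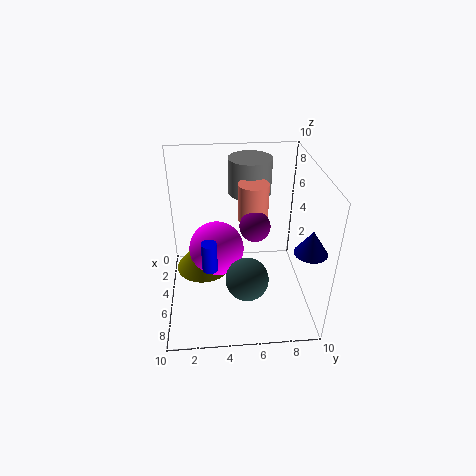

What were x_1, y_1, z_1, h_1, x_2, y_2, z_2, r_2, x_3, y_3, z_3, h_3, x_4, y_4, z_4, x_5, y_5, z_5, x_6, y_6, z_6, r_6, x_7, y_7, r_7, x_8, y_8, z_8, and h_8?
x_1 = 3; y_1 = 6; z_1 = 7.5; h_1 = 2.5; x_2 = 4; y_2 = 2.5; z_2 = 2; r_2 = 2; x_3 = 7; y_3 = 3; z_3 = 4; h_3 = 2; x_4 = 6; y_4 = 6; z_4 = 6.5; x_5 = 4; y_5 = 3.5; z_5 = 3.5; x_6 = 8.5; y_6 = 9; z_6 = 6; r_6 = 1; x_7 = 6.5; y_7 = 5.5; r_7 = 1.5; x_8 = 5; y_8 = 6; z_8 = 6.5; h_8 = 2.5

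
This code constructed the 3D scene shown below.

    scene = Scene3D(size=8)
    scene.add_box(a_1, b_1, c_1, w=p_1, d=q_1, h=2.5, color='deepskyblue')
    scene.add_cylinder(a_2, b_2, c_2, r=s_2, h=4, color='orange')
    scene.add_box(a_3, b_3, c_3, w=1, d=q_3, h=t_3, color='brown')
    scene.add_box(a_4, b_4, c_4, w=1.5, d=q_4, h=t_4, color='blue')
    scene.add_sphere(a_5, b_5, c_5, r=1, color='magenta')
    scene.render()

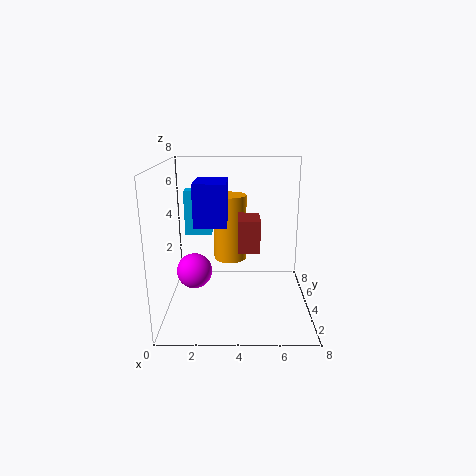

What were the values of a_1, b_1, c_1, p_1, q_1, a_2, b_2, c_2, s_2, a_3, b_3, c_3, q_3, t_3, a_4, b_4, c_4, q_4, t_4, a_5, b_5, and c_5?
a_1 = 1, b_1 = 4.5, c_1 = 4, p_1 = 1.5, q_1 = 1, a_2 = 3.5, b_2 = 6, c_2 = 2, s_2 = 1, a_3 = 4, b_3 = 0.5, c_3 = 4.5, q_3 = 1.5, t_3 = 1.5, a_4 = 2, b_4 = 1, c_4 = 5.5, q_4 = 2, t_4 = 2, a_5 = 1.5, b_5 = 4, c_5 = 2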